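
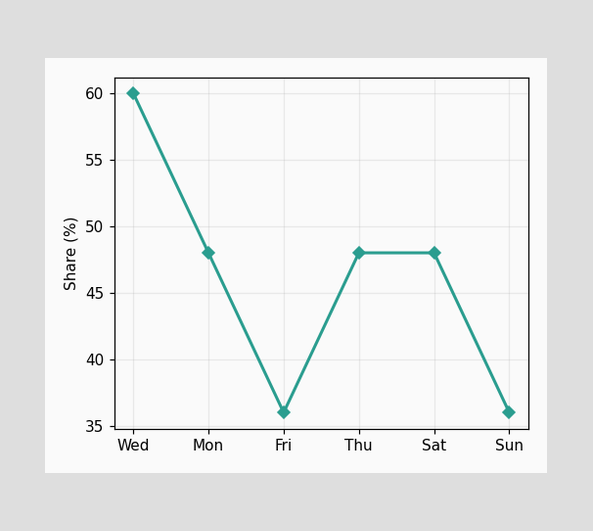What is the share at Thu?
At Thu, the line is at 48%.

48%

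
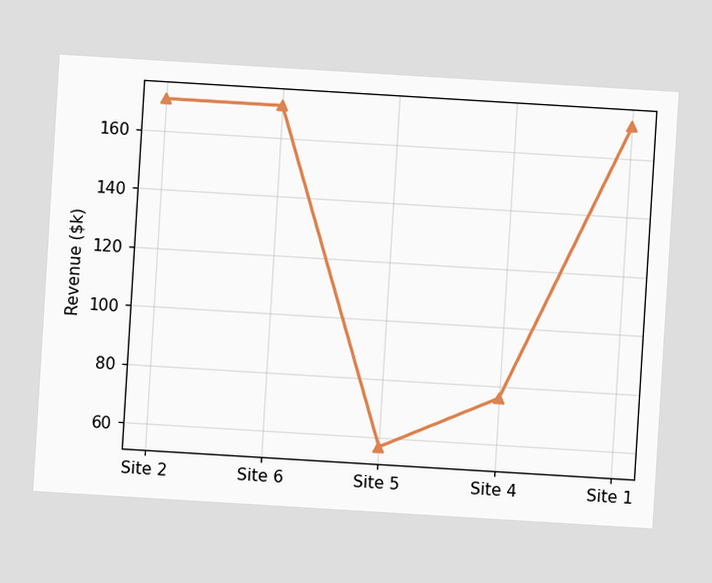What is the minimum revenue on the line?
$57k

The chart is tilted about 3° clockwise. The lowest point is at Site 5, and reading across to the y-axis gives $57k.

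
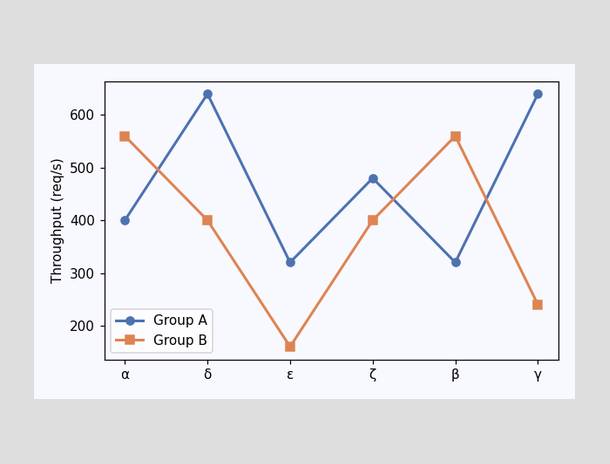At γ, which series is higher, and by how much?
At γ, Group A sits above the other line by 400req/s.

Group A, by 400req/s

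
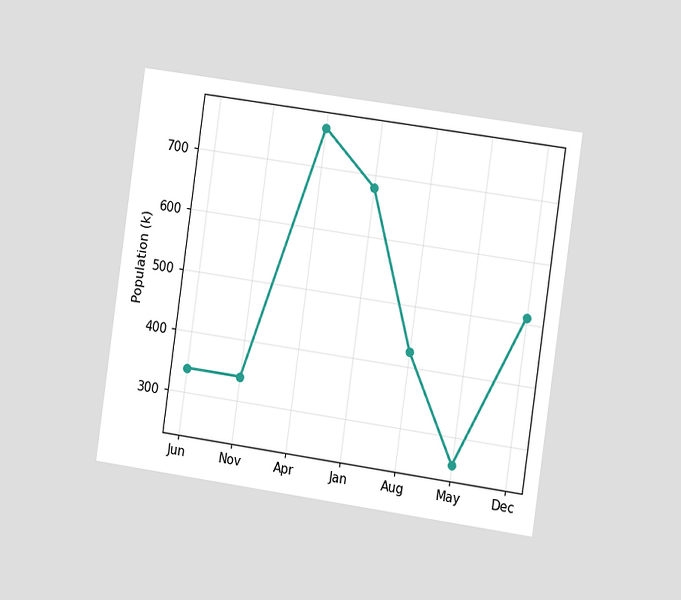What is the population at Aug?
The chart is tilted about 8° clockwise and viewed slightly from the right. At Aug, the line is at 425k.

425k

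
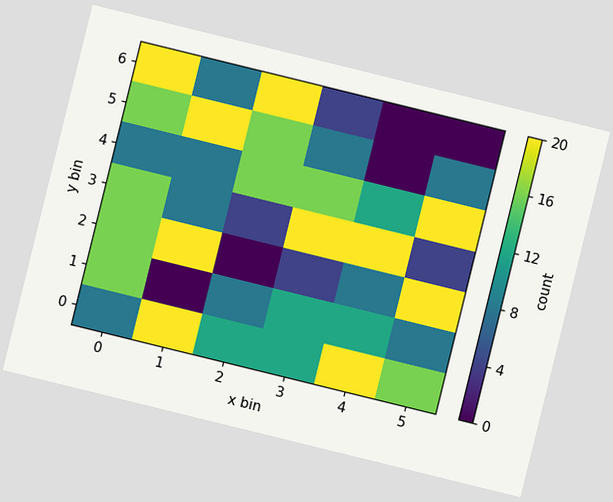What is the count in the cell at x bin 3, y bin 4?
The chart is tilted about 14° clockwise. Matching the cell (3, 4) against the colorbar gives 16.

16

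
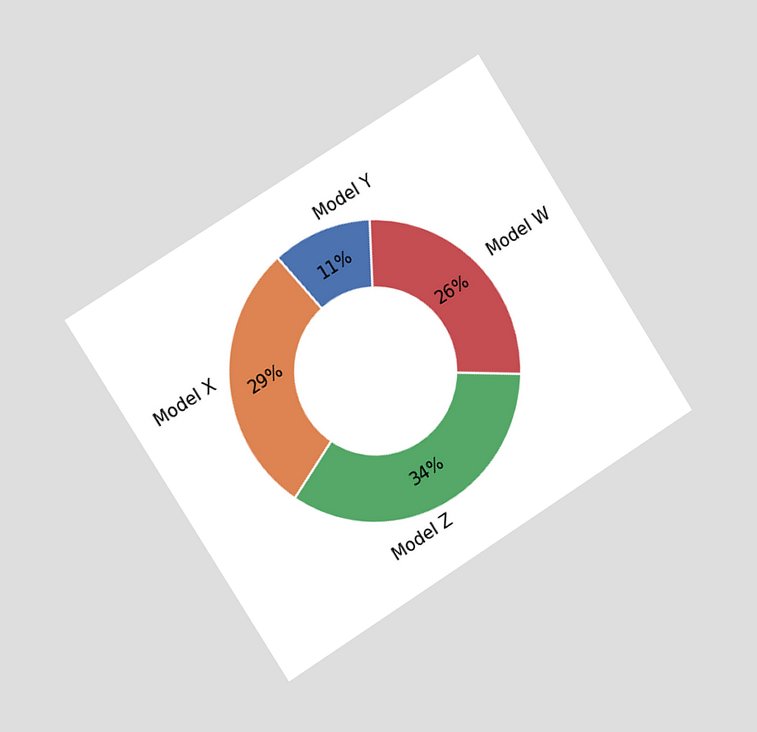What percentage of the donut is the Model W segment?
The chart is tilted about 32° counter-clockwise and viewed slightly from the left. The Model W segment takes up 26% of the ring.

26%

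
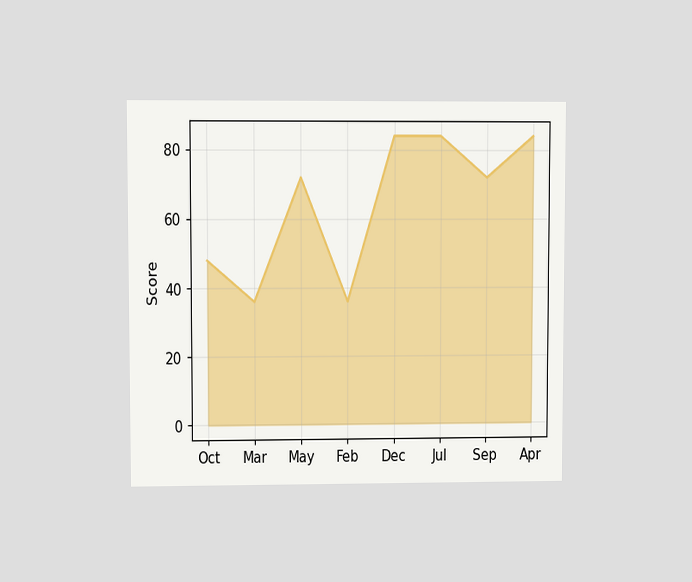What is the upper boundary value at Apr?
84

The chart is viewed at a slight angle. At Apr the upper boundary is at 84.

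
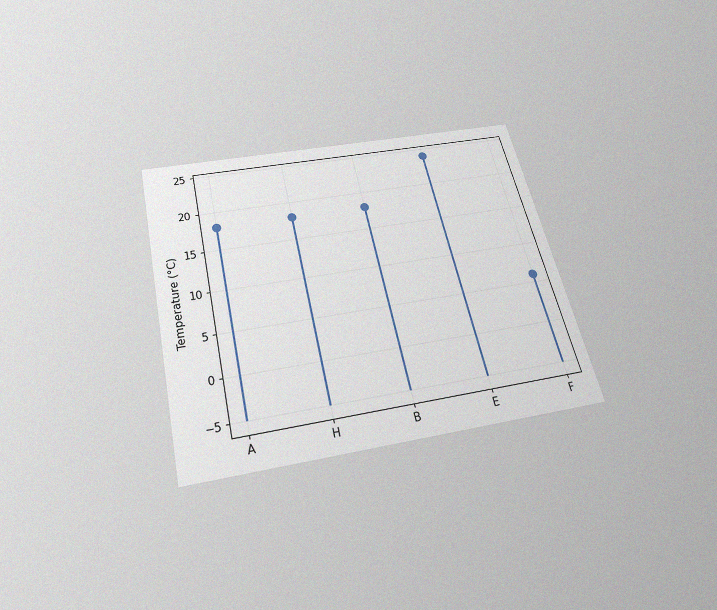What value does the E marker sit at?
The chart is tilted about 13° counter-clockwise and viewed slightly from below, with some photo noise. The E marker sits at 24°C.

24°C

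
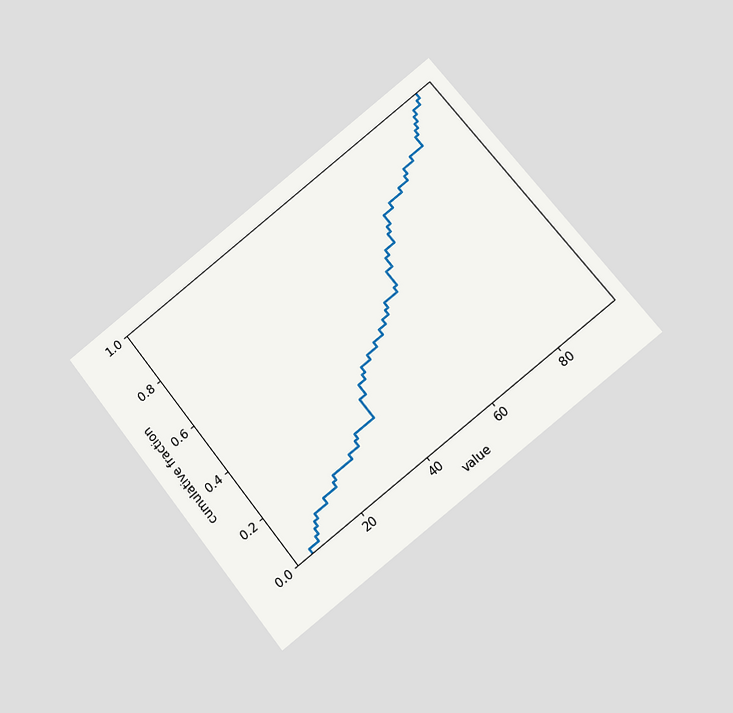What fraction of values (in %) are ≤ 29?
The chart is tilted about 38° counter-clockwise and viewed at a slight angle. At x=29 the ECDF step is at 20%.

20%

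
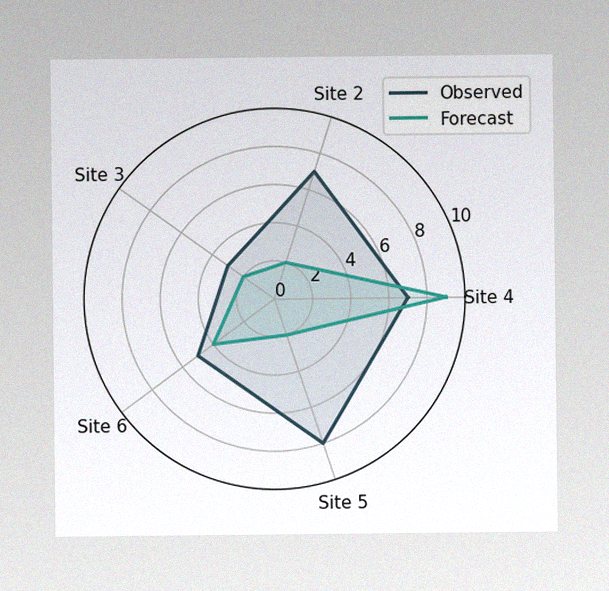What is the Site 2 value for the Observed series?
7

The image has some photo noise and uneven lighting. On the Site 2 axis, Observed reaches 7.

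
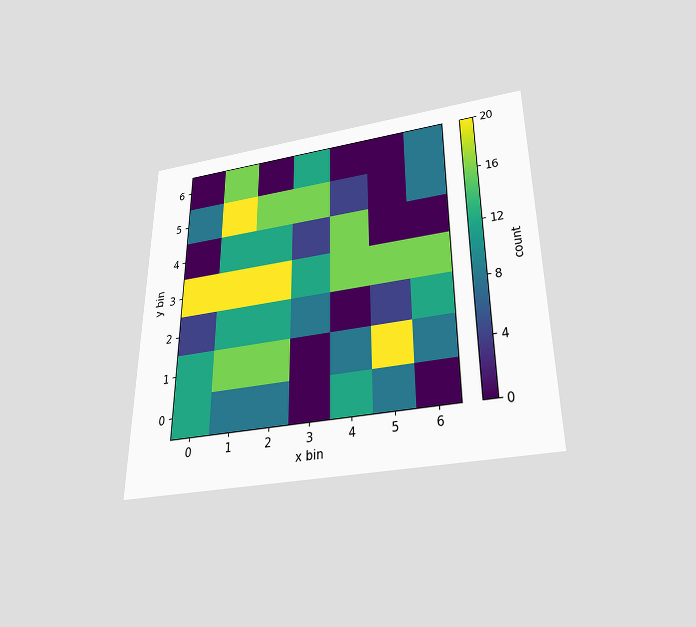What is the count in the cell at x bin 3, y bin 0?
The chart is viewed slightly from below. Matching the cell (3, 0) against the colorbar gives 0.

0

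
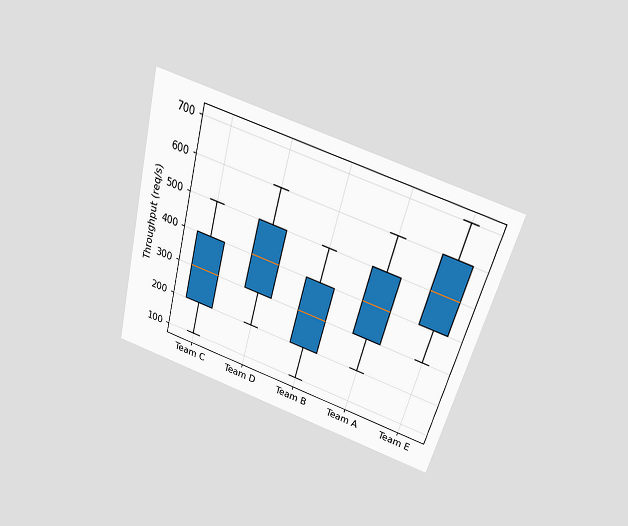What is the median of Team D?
The chart is tilted about 15° clockwise and viewed slightly from above. The median line in the Team D box sits at 400req/s.

400req/s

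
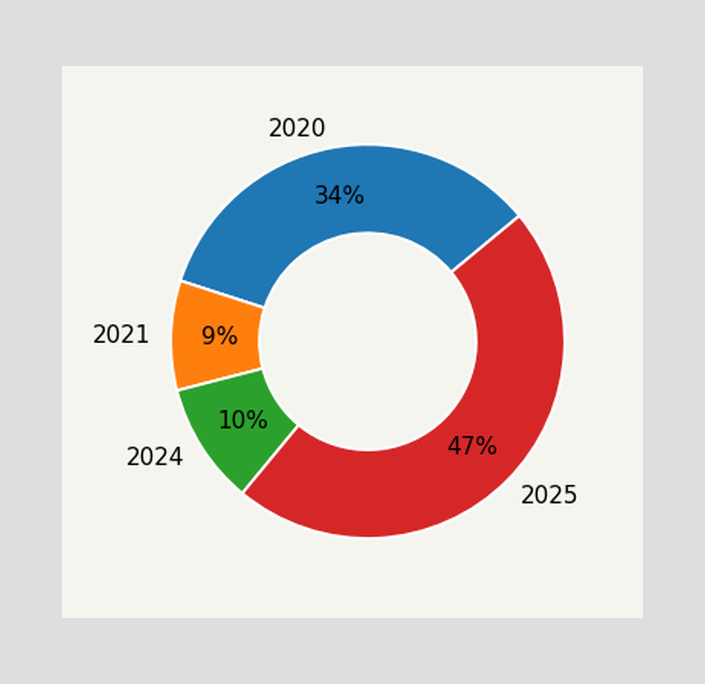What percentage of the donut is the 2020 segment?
The 2020 segment takes up 34% of the ring.

34%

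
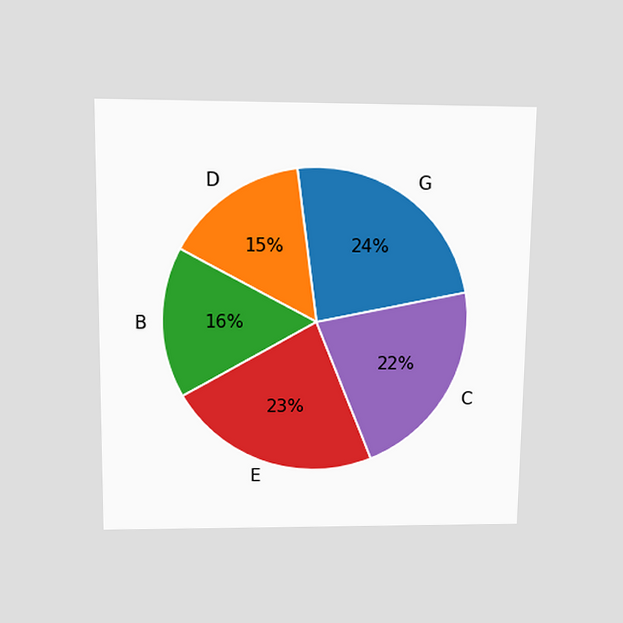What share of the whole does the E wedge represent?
23%

The chart is viewed slightly from above. The E slice takes up 23% of the pie.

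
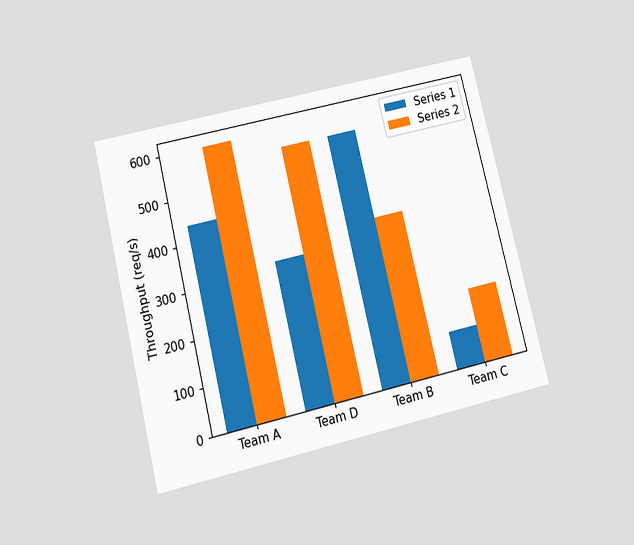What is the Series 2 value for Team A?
The chart is tilted about 14° counter-clockwise and viewed slightly from below. The Series 2 bar at Team A reaches 600req/s on the y-axis.

600req/s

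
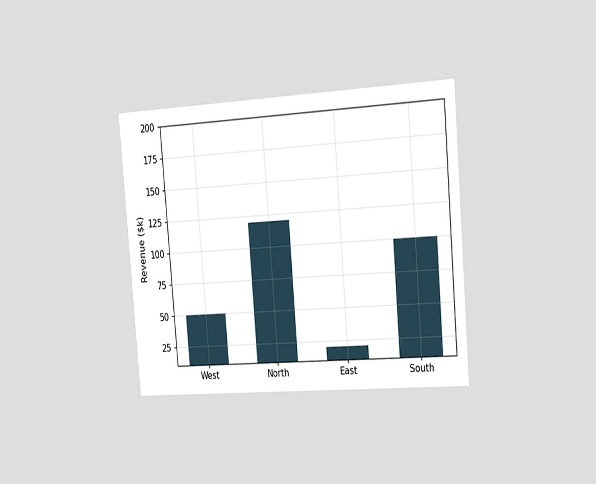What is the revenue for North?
The chart is tilted about 5° counter-clockwise and viewed slightly from the right. Reading along the chart's y-axis, the North bar reaches $120k.

$120k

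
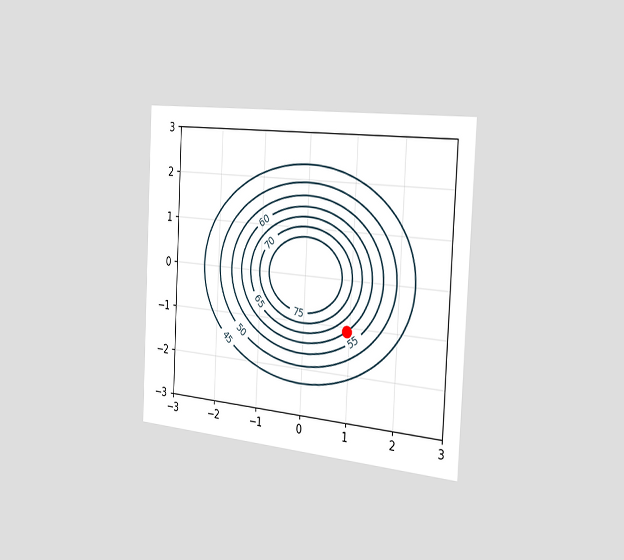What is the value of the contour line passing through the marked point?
The chart is tilted about 3° clockwise and viewed slightly from the right. The marked point sits on the contour labelled 60.

60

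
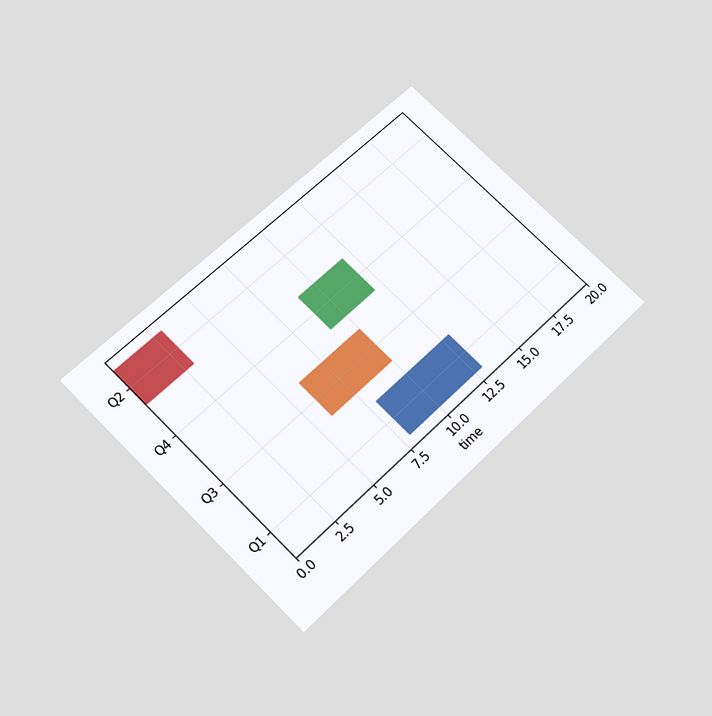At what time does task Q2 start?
The chart is tilted about 45° counter-clockwise and viewed slightly from below. The Q2 bar begins at t=0.

0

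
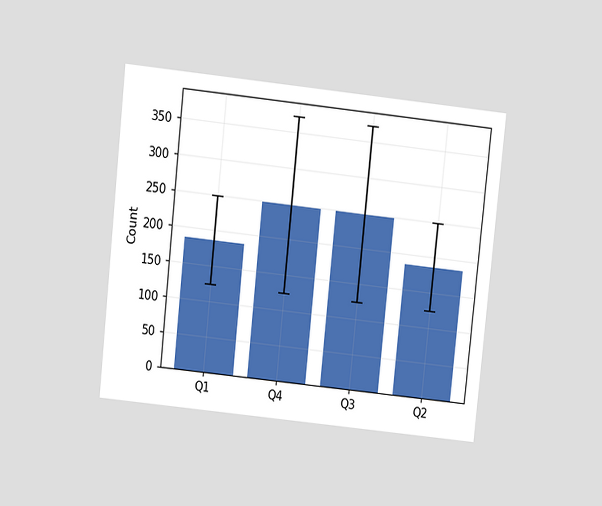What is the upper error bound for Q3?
372

The chart is tilted about 6° clockwise and viewed at a slight angle. The Q3 bar's upper whisker reaches 372.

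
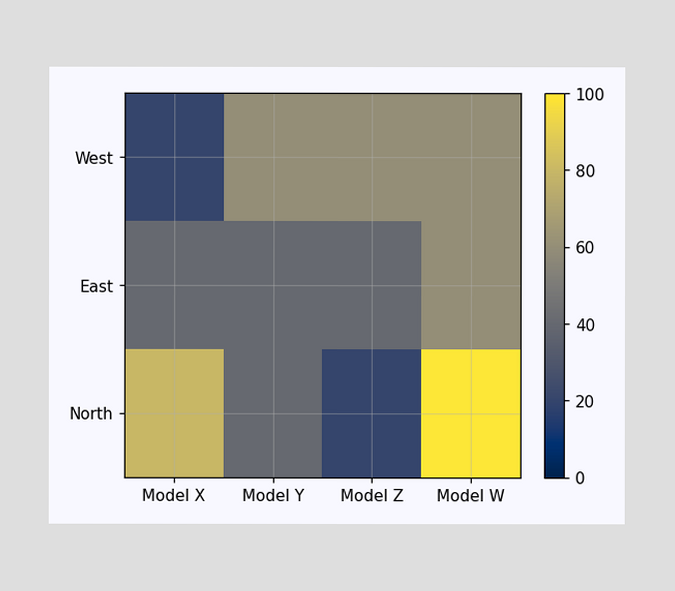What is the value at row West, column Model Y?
60

Matching cell (West, Model Y) against the colorbar gives 60.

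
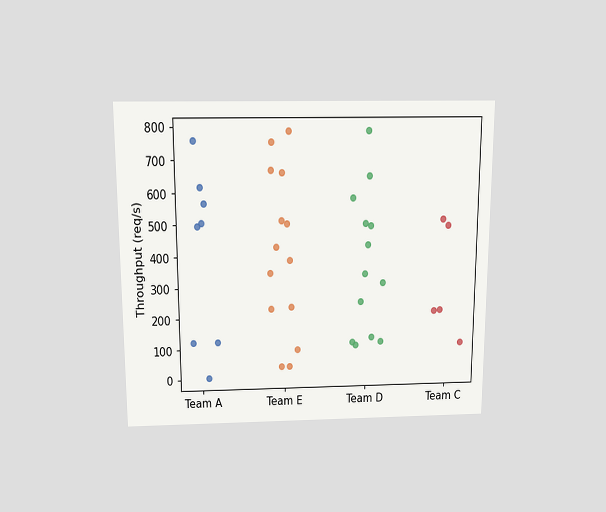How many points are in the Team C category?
5

The chart is viewed slightly from above. Counting the markers in the Team C column gives 5.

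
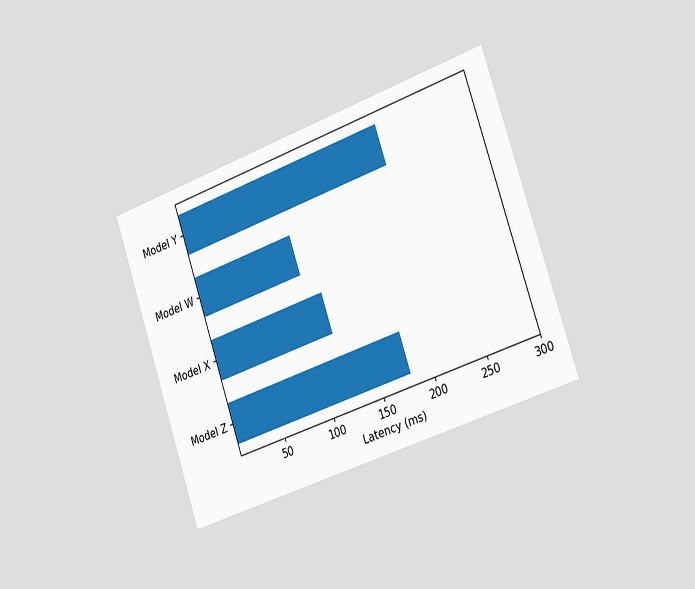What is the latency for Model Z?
180ms

The chart is tilted about 19° counter-clockwise and viewed slightly from the right. Reading along the chart's x-axis, the Model Z bar reaches 180ms.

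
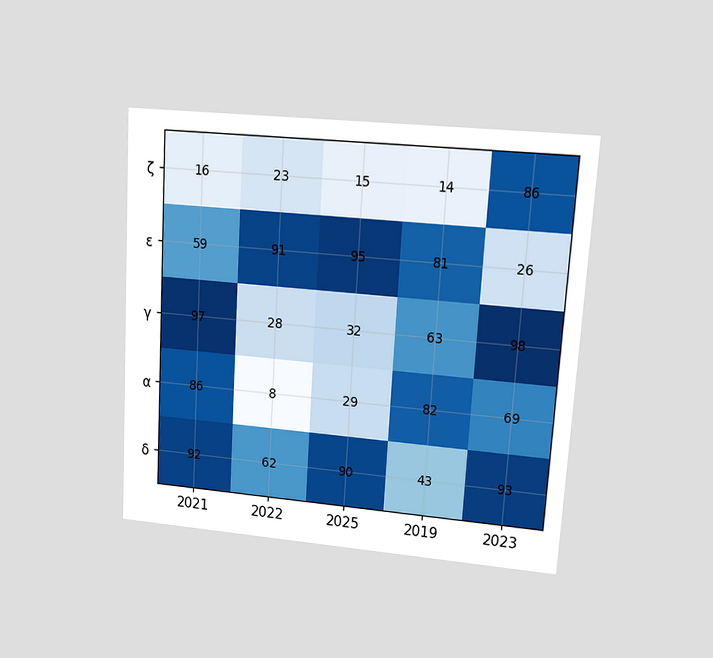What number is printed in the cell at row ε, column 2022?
91

The chart is tilted about 3° clockwise and viewed at a slight angle. The (ε, 2022) cell reads 91.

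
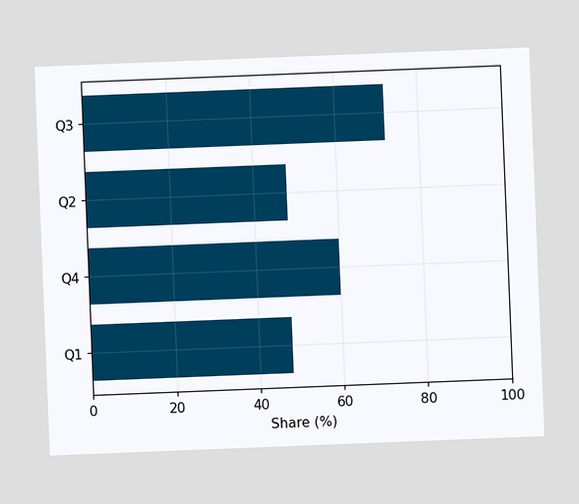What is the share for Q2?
The chart is tilted about 2° counter-clockwise. Reading along the chart's x-axis, the Q2 bar reaches 48%.

48%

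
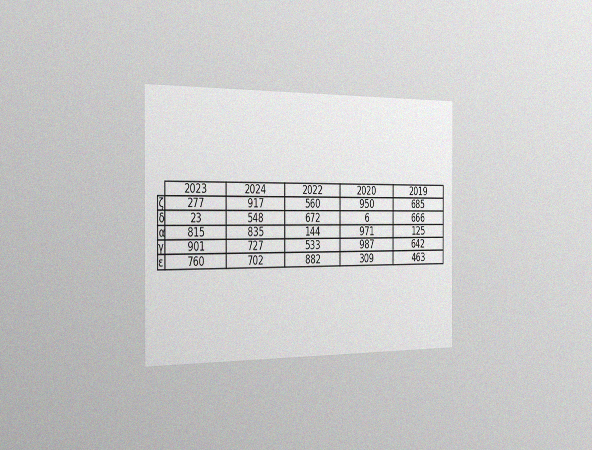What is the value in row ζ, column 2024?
The chart is viewed slightly from the left, with some photo noise. The (ζ, 2024) cell reads 917.

917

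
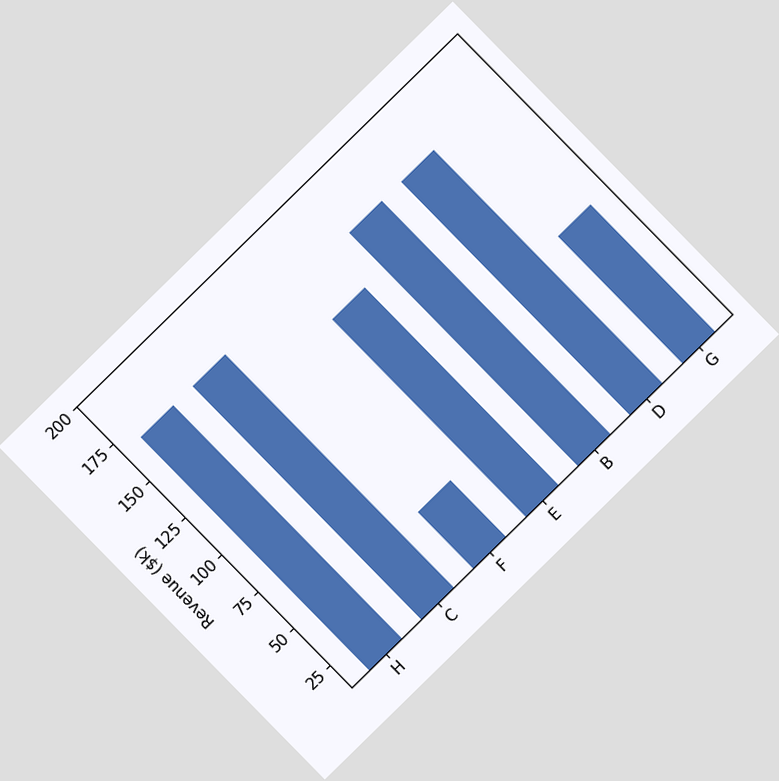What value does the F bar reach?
$48k

The chart is tilted about 44° counter-clockwise. Reading along the chart's y-axis, the F bar reaches $48k.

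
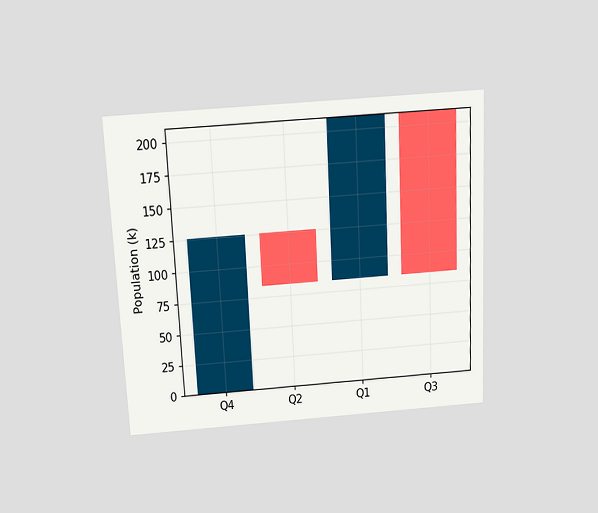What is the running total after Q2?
The chart is tilted about 3° counter-clockwise and viewed slightly from above. After Q2 the running total reaches 84k.

84k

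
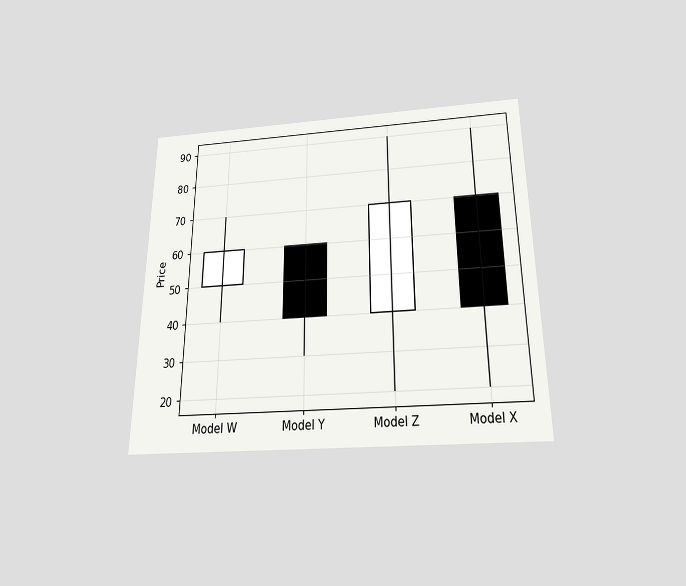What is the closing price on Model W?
60

The chart is viewed slightly from below. The Model W candle closes at 60.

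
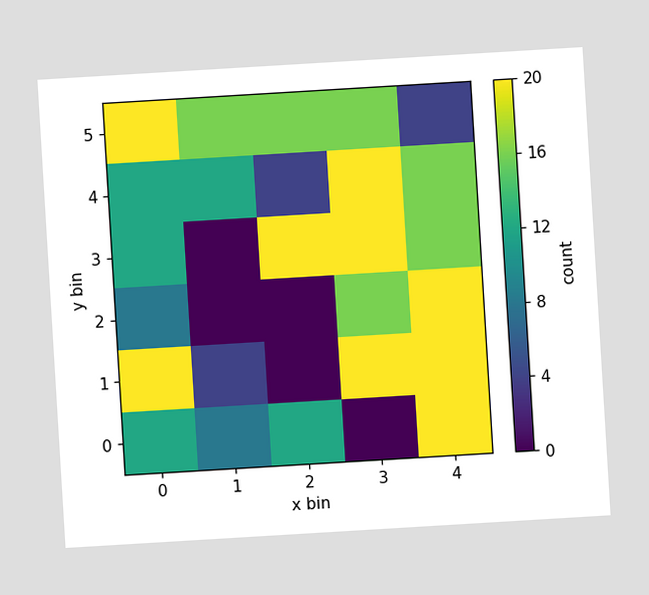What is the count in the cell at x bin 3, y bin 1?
20

The chart is tilted about 3° counter-clockwise. Matching the cell (3, 1) against the colorbar gives 20.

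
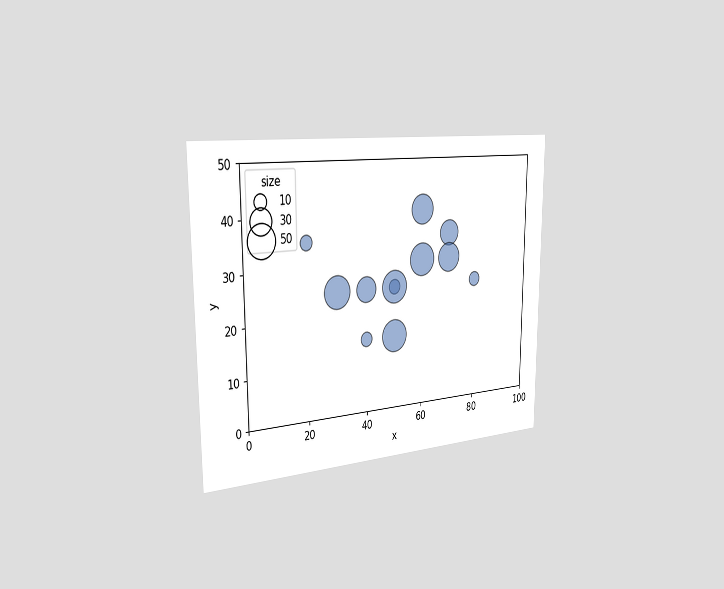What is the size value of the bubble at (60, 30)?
The chart is viewed slightly from the left. Matching the bubble at (60, 30) against the size legend gives 50.

50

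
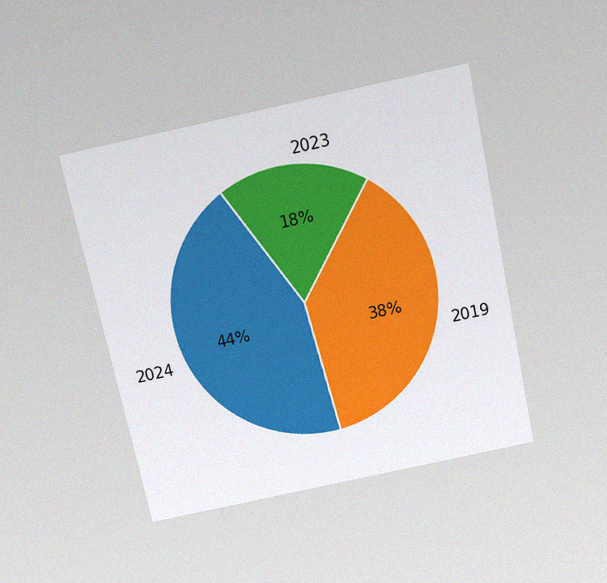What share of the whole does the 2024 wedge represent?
44%

The chart is tilted about 12° counter-clockwise and viewed slightly from above, with some photo noise. The 2024 slice takes up 44% of the pie.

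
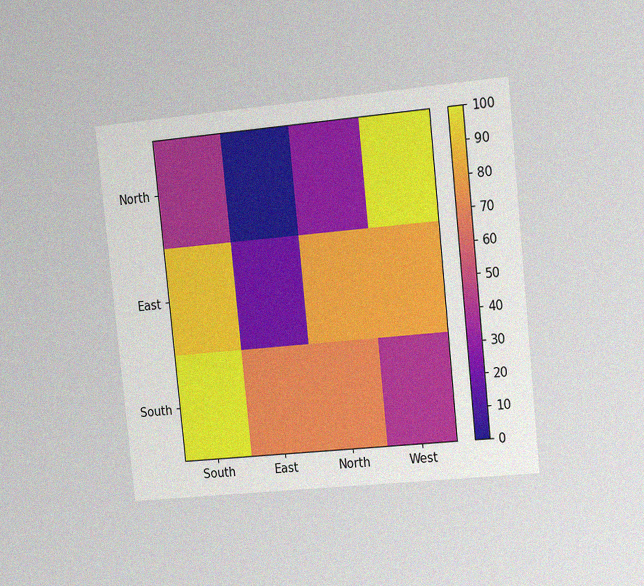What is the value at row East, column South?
The chart is tilted about 6° counter-clockwise and viewed slightly from the right, with some photo noise. Matching cell (East, South) against the colorbar gives 90.

90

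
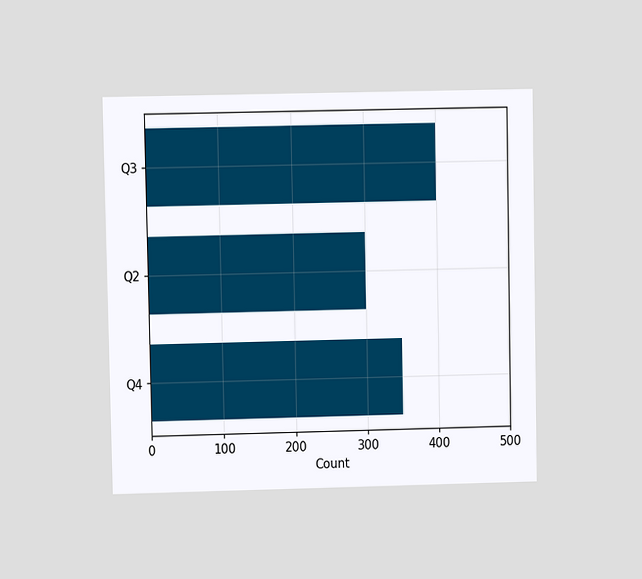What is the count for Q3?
400

The chart is viewed at a slight angle. Reading along the chart's x-axis, the Q3 bar reaches 400.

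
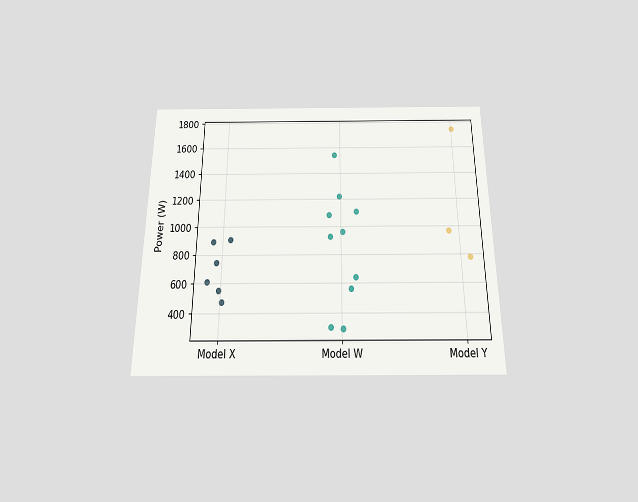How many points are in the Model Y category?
The chart is viewed slightly from below. Counting the markers in the Model Y column gives 3.

3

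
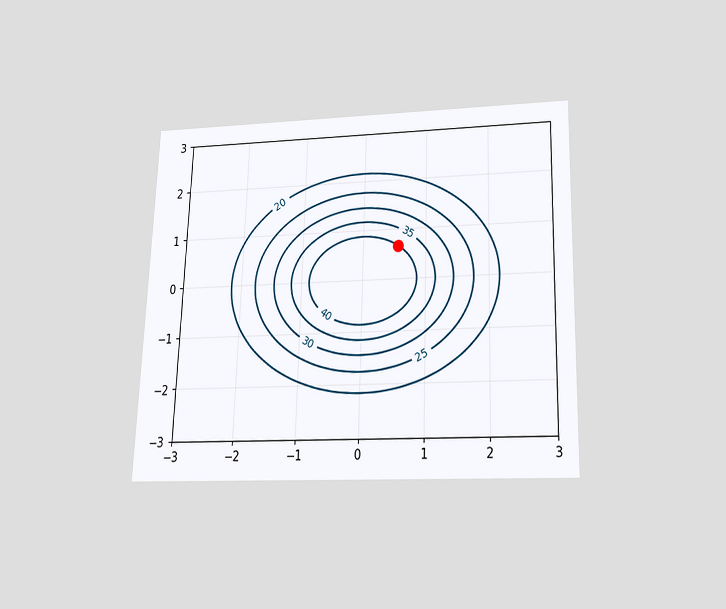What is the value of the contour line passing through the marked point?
The chart is viewed slightly from below. The marked point sits on the contour labelled 40.

40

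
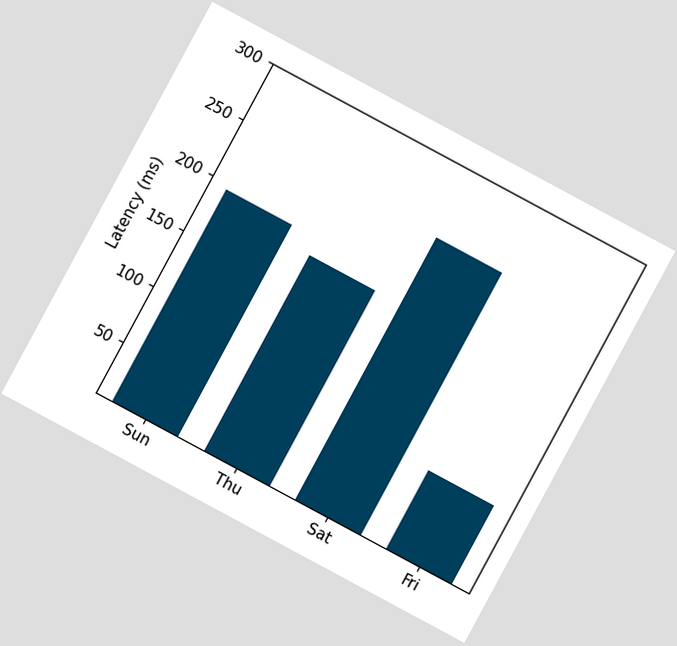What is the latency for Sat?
240ms

The chart is tilted about 28° clockwise. Reading along the chart's y-axis, the Sat bar reaches 240ms.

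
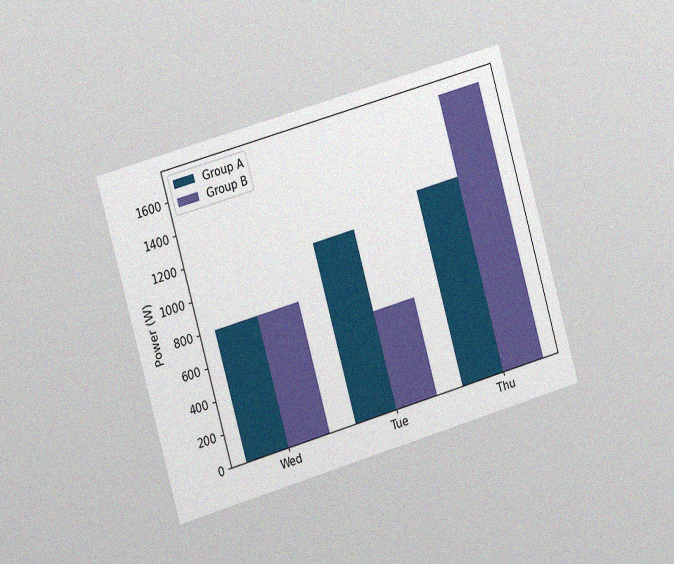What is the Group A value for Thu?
The chart is tilted about 16° counter-clockwise and viewed slightly from the left, with some photo noise. The Group A bar at Thu reaches 1200W on the y-axis.

1200W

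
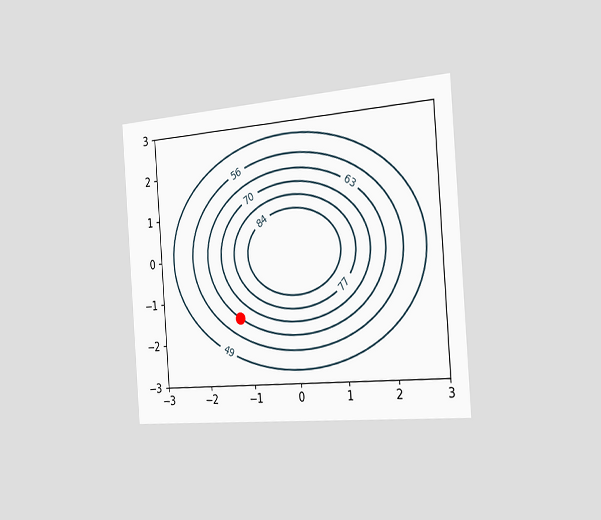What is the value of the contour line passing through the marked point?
The chart is tilted about 4° counter-clockwise and viewed slightly from the right. The marked point sits on the contour labelled 63.

63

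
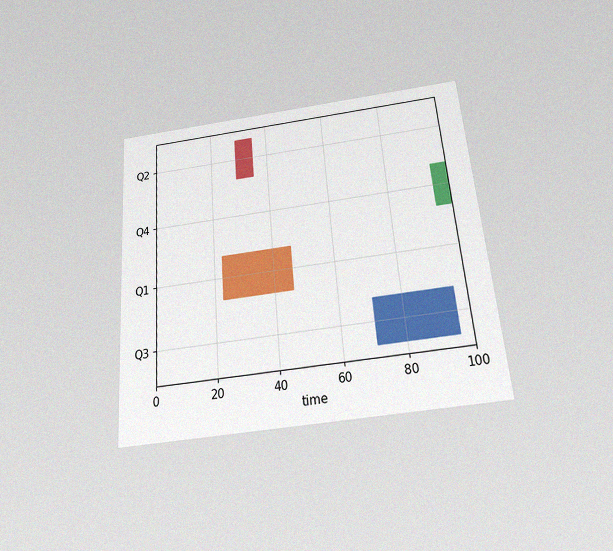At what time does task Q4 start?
The chart is tilted about 5° counter-clockwise and viewed slightly from below, with some photo noise. The Q4 bar begins at t=95.

95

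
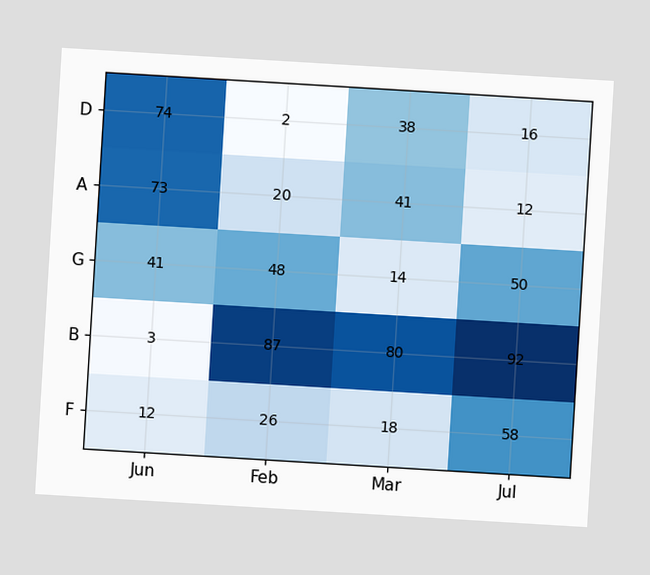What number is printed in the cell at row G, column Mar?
14

The chart is tilted about 3° clockwise. The (G, Mar) cell reads 14.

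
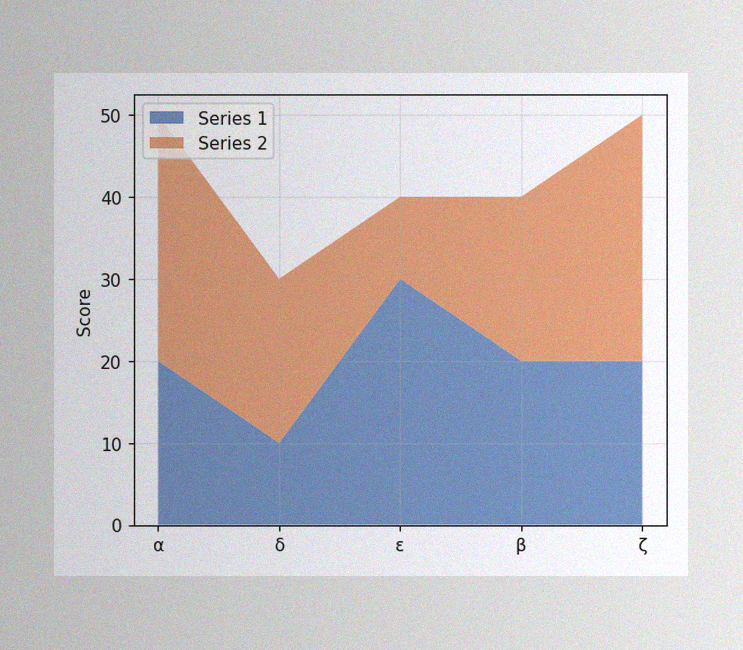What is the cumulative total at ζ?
The image has some photo noise and uneven lighting. The stacked total at ζ reaches 50.

50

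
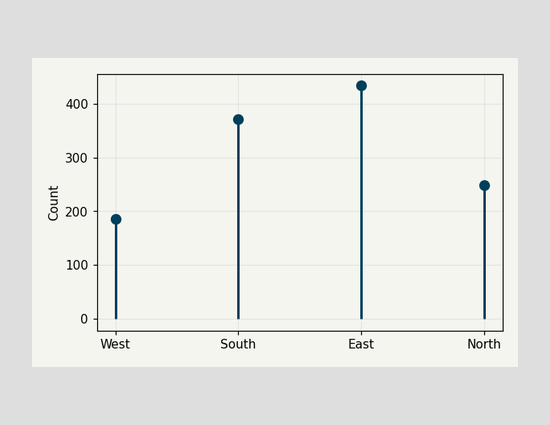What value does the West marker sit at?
The West marker sits at 186.

186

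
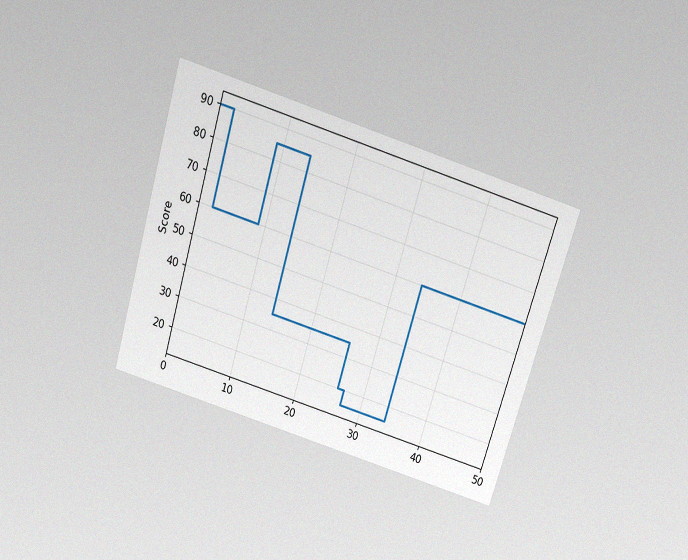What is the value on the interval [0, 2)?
90

The chart is tilted about 17° clockwise and viewed slightly from above, with some photo noise. On [0, 2) the step sits at 90.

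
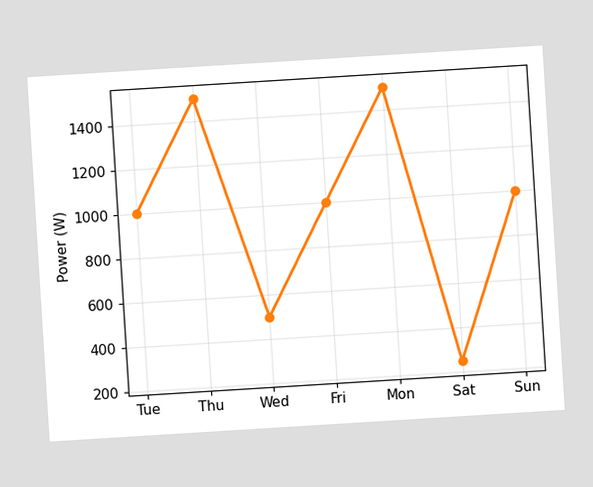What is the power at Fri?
The chart is tilted about 4° counter-clockwise. At Fri, the line is at 1000W.

1000W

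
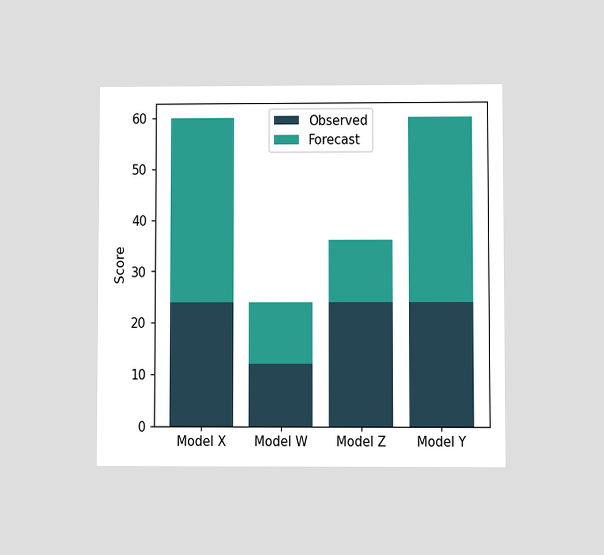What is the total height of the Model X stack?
The chart is viewed at a slight angle. The Model X stack's top reaches 60 on the y-axis.

60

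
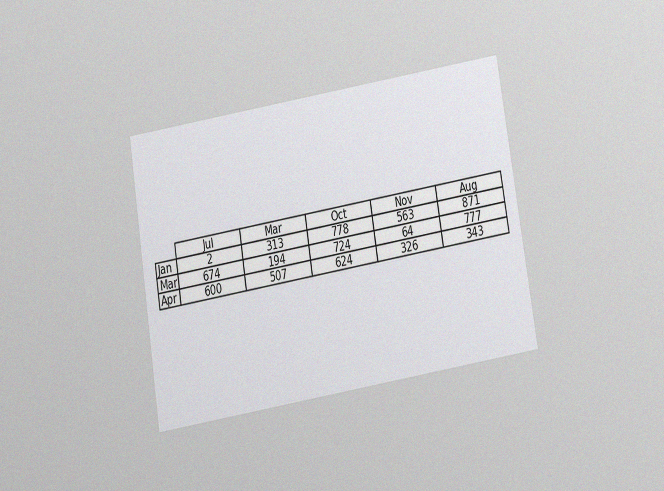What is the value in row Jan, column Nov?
563

The chart is tilted about 9° counter-clockwise and viewed slightly from below, with some photo noise. The (Jan, Nov) cell reads 563.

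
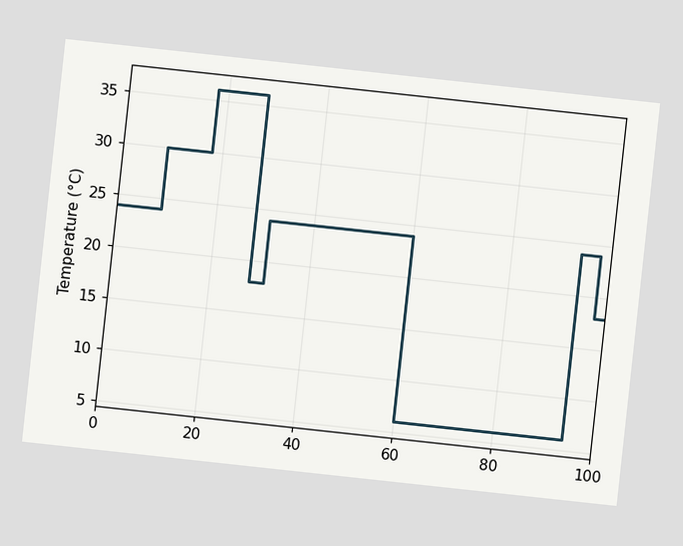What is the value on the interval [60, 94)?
The chart is tilted about 6° clockwise. On [60, 94) the step sits at 6°C.

6°C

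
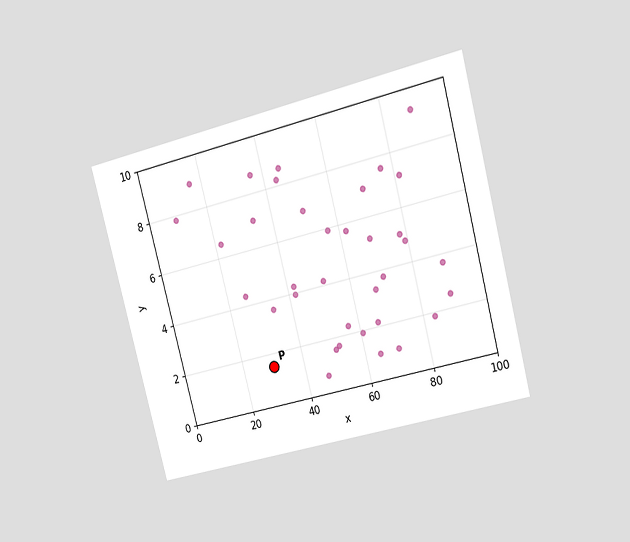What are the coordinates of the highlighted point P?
The chart is tilted about 15° counter-clockwise and viewed at a slight angle. Following the gridlines from P to each axis, P sits at (30, 1.5).

(30, 1.5)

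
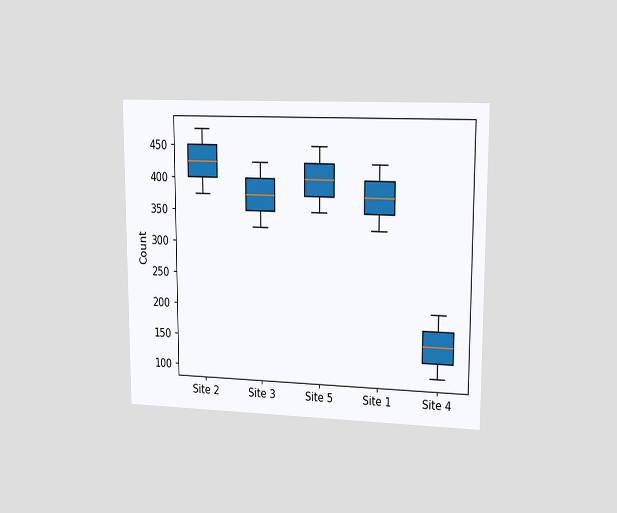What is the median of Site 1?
The chart is viewed slightly from the right. The median line in the Site 1 box sits at 375.

375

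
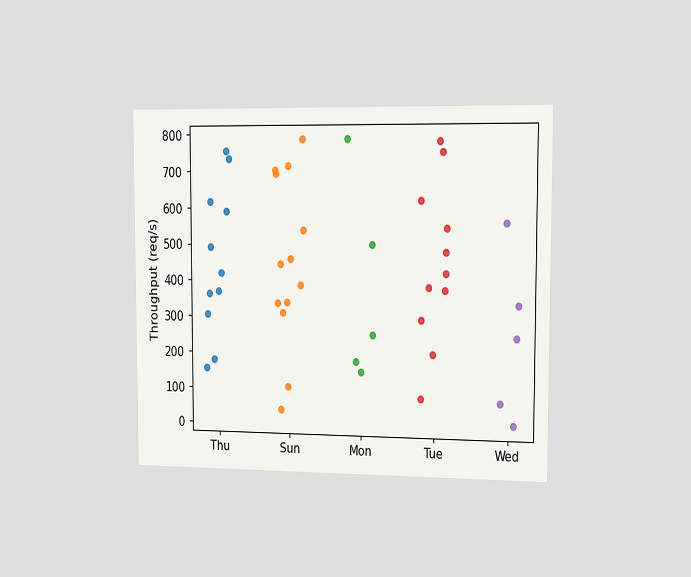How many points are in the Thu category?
11

The chart is viewed slightly from the right. Counting the markers in the Thu column gives 11.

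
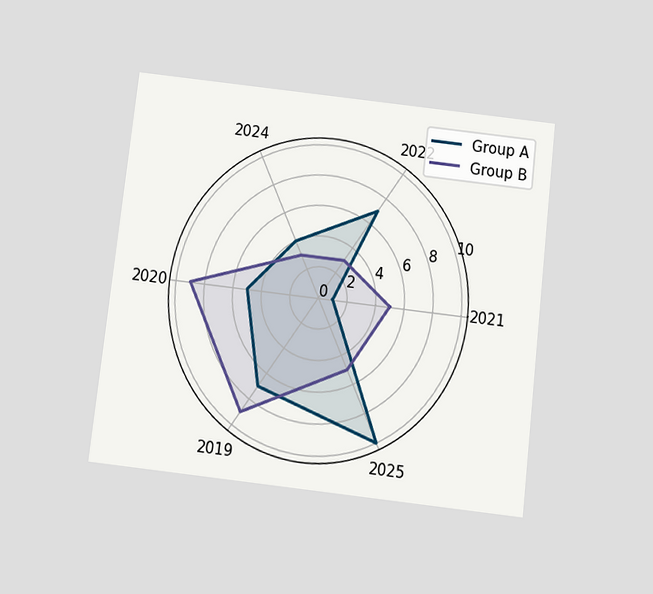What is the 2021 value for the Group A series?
1

The chart is tilted about 7° clockwise and viewed slightly from below. On the 2021 axis, Group A reaches 1.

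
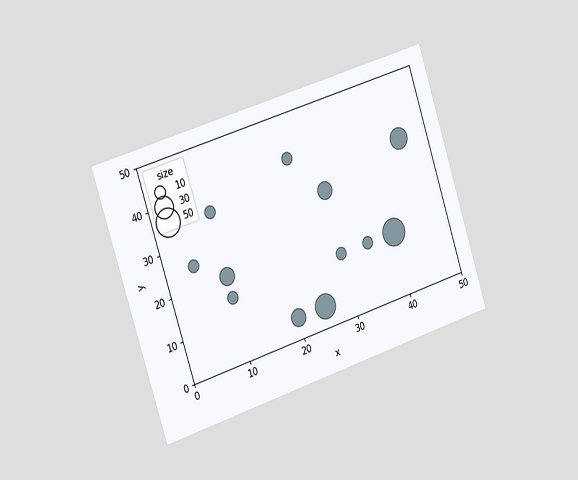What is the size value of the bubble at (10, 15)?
10

The chart is tilted about 18° counter-clockwise and viewed slightly from the left. Matching the bubble at (10, 15) against the size legend gives 10.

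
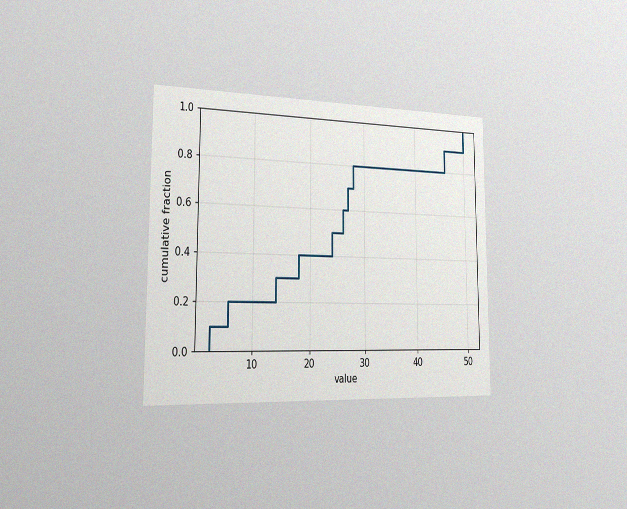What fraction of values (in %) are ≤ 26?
The chart is viewed slightly from the left, with some photo noise. At x=26 the ECDF step is at 60%.

60%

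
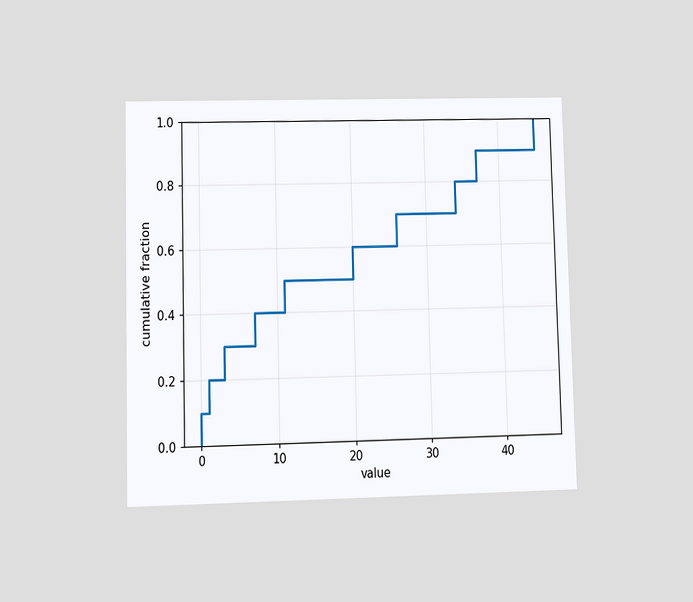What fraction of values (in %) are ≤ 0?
10%

The chart is viewed at a slight angle. At x=0 the ECDF step is at 10%.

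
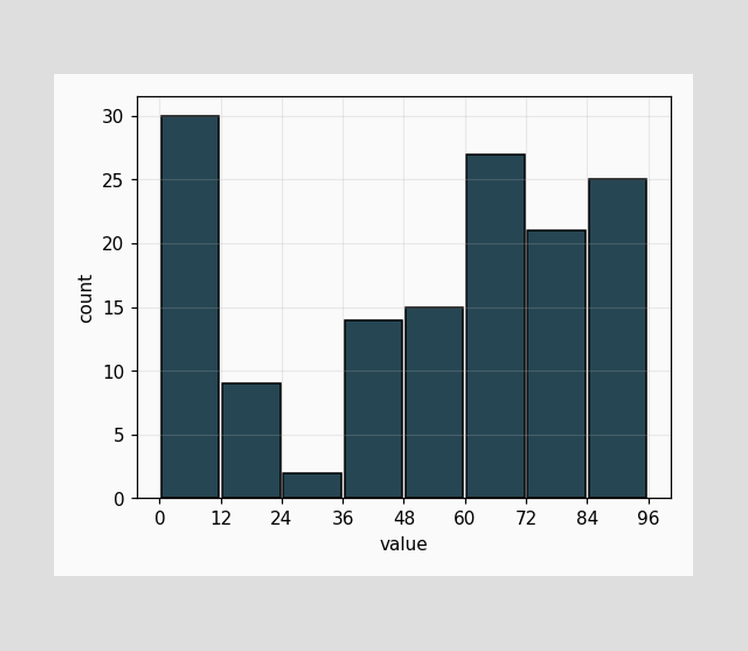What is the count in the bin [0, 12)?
The [0, 12) bin has height 30.

30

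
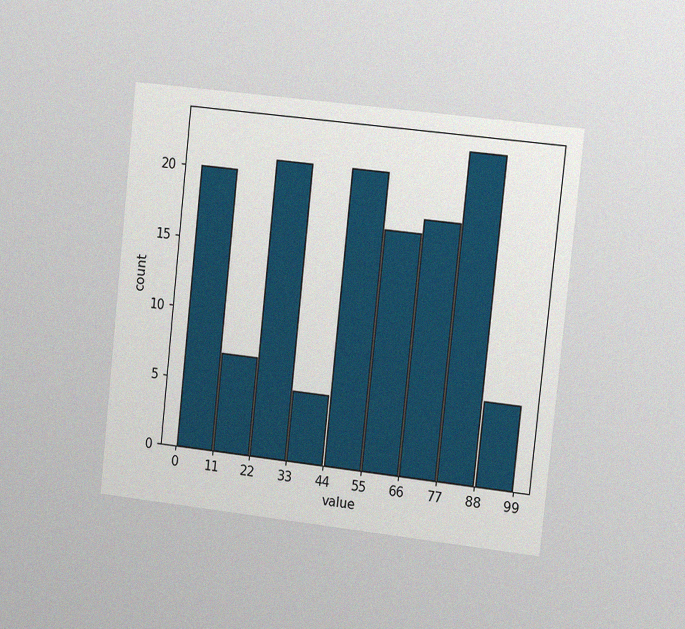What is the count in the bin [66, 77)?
18

The chart is tilted about 6° clockwise and viewed slightly from the right, with some photo noise. The [66, 77) bin has height 18.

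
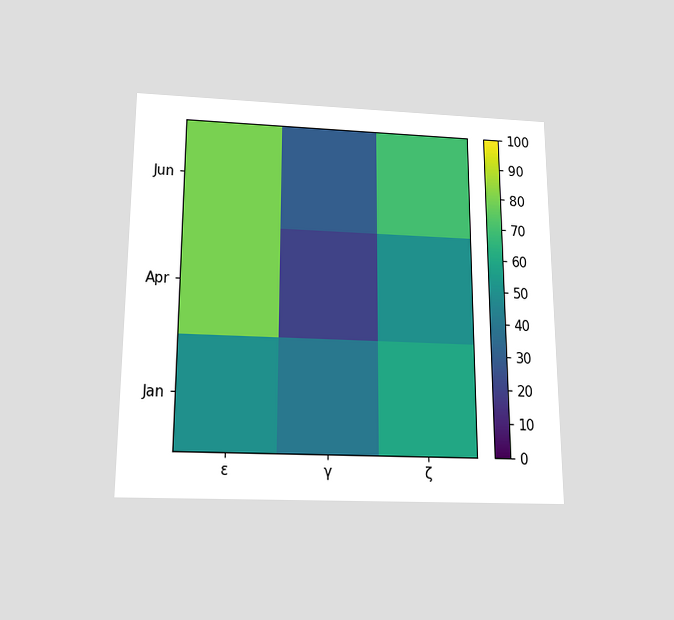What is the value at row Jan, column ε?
50

The chart is viewed slightly from below. Matching cell (Jan, ε) against the colorbar gives 50.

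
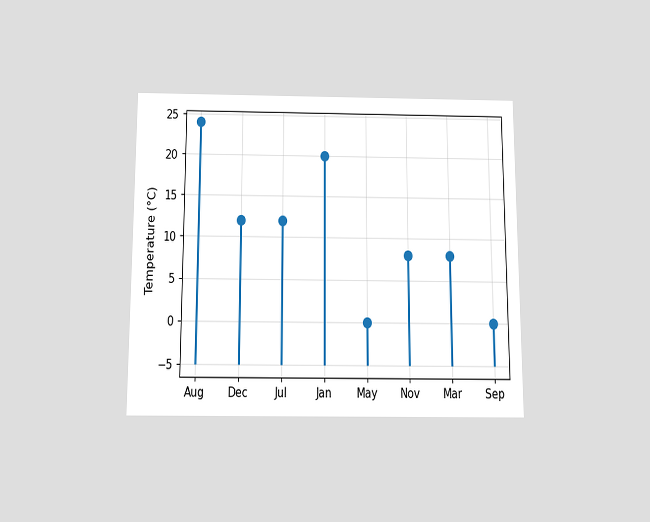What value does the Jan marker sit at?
20°C

The chart is viewed slightly from below. The Jan marker sits at 20°C.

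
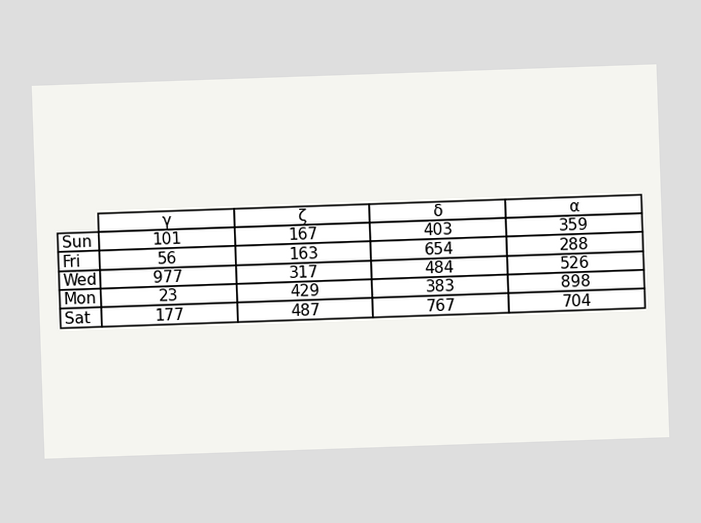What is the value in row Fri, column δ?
The (Fri, δ) cell reads 654.

654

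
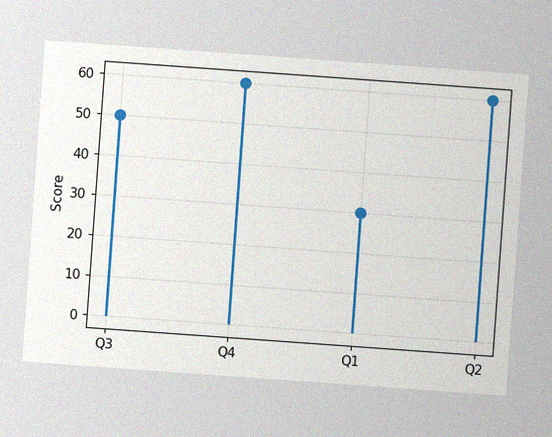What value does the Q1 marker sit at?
30

The chart is tilted about 4° clockwise, with some photo noise. The Q1 marker sits at 30.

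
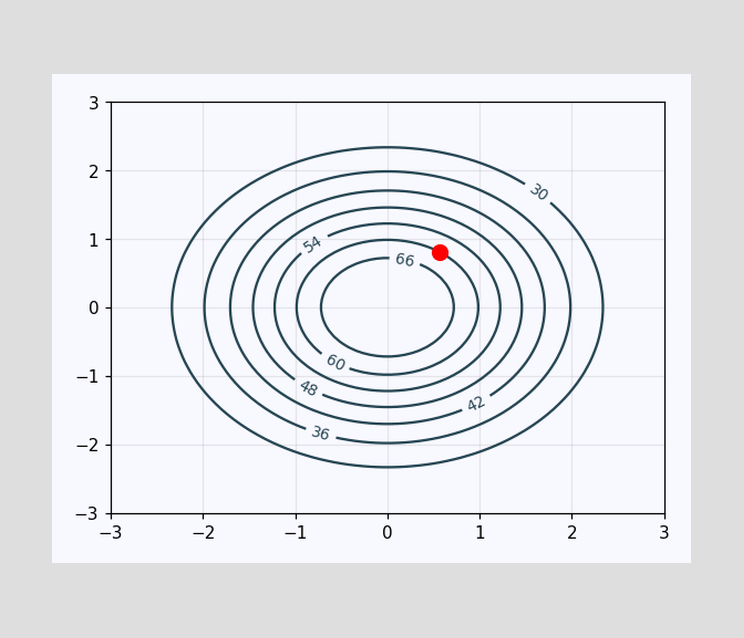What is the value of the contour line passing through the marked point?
The marked point sits on the contour labelled 60.

60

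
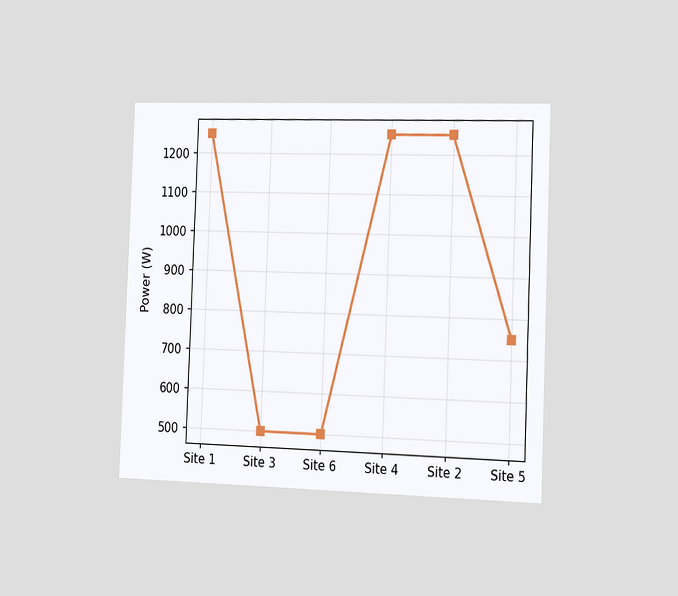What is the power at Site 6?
500W

The chart is tilted about 2° clockwise and viewed slightly from the right. At Site 6, the line is at 500W.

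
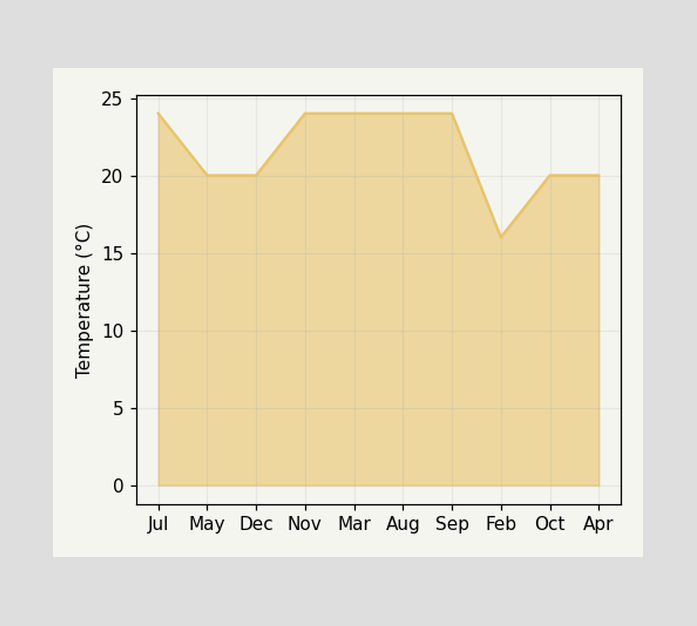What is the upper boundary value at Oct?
At Oct the upper boundary is at 20°C.

20°C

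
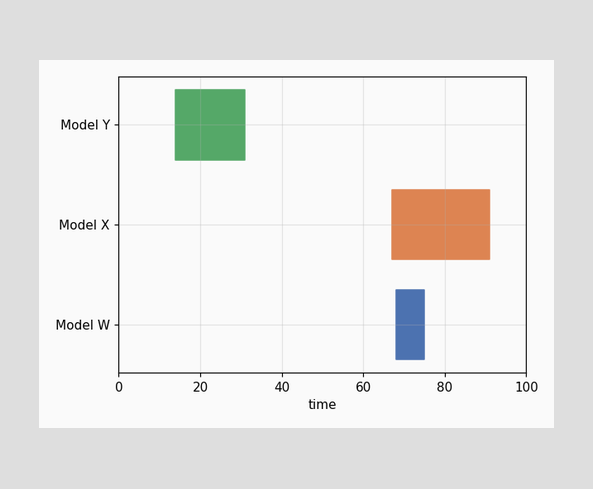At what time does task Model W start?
68

The Model W bar begins at t=68.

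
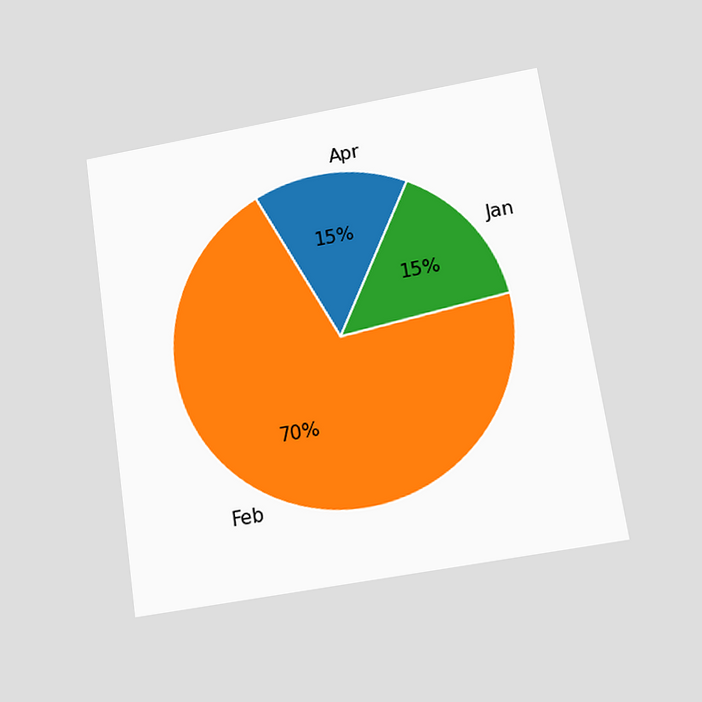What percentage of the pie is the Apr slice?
The chart is tilted about 8° counter-clockwise and viewed slightly from below. The Apr slice takes up 15% of the pie.

15%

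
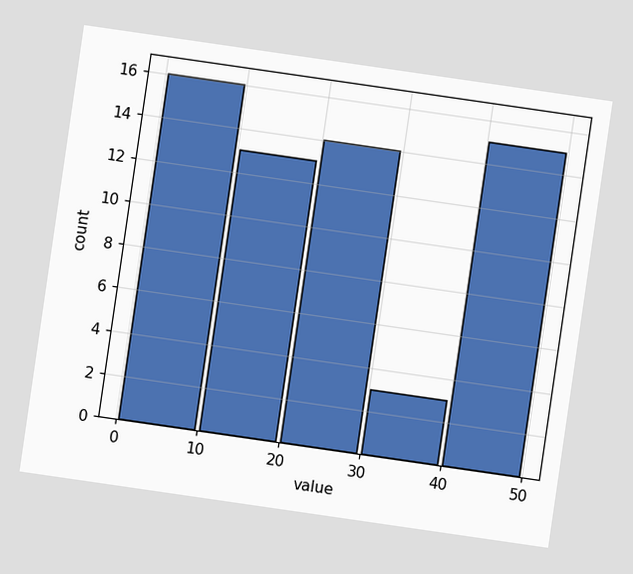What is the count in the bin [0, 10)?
16

The chart is tilted about 8° clockwise. The [0, 10) bin has height 16.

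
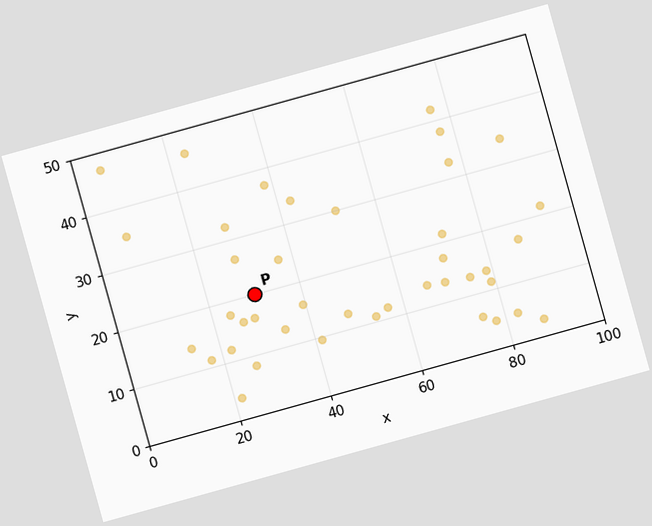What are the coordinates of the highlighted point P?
(30, 20)

The chart is tilted about 16° counter-clockwise. Following the gridlines from P to each axis, P sits at (30, 20).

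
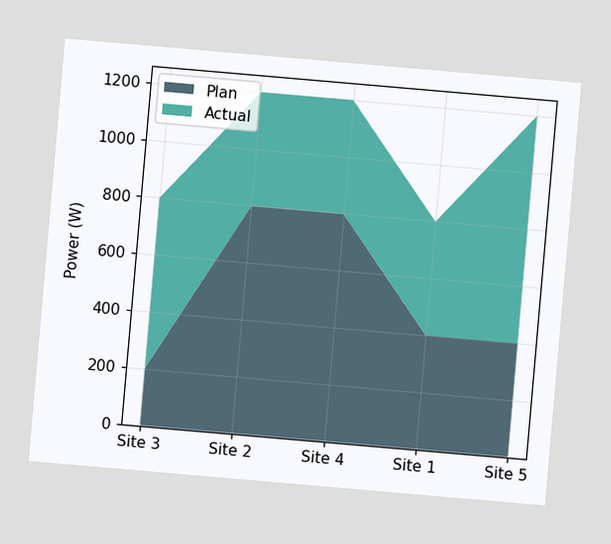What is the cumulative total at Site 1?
800W

The chart is tilted about 5° clockwise. The stacked total at Site 1 reaches 800W.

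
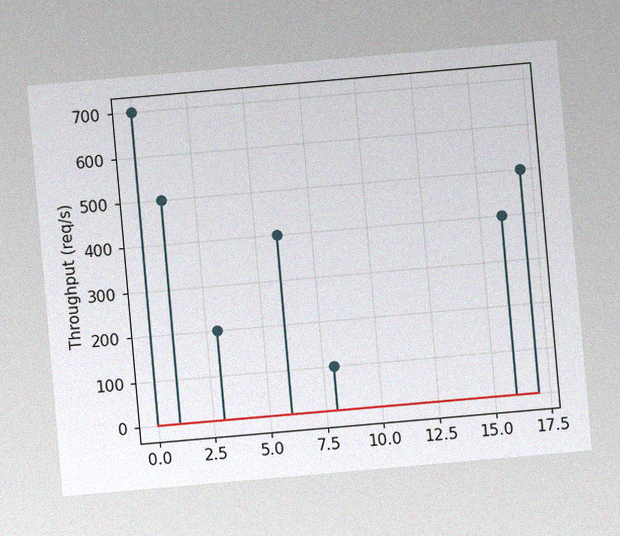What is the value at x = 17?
The chart is tilted about 5° counter-clockwise, with some photo noise. The stem at x=17 reaches 500req/s.

500req/s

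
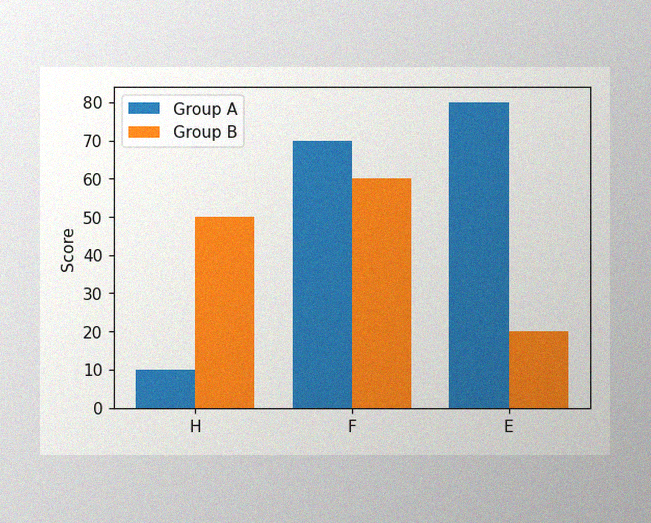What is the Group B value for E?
The image has some photo noise and uneven lighting. The Group B bar at E reaches 20 on the y-axis.

20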